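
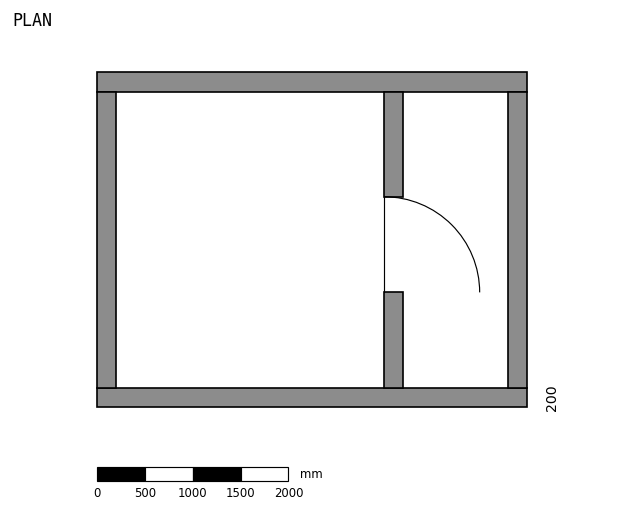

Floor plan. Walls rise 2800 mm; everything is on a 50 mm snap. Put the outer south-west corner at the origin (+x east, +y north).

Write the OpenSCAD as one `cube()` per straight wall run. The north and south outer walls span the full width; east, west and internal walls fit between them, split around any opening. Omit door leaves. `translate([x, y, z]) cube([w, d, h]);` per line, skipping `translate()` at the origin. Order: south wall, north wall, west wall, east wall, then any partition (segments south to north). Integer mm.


cube([4500, 200, 2800]);
translate([0, 3300, 0]) cube([4500, 200, 2800]);
translate([0, 200, 0]) cube([200, 3100, 2800]);
translate([4300, 200, 0]) cube([200, 3100, 2800]);
translate([3000, 200, 0]) cube([200, 1000, 2800]);
translate([3000, 2200, 0]) cube([200, 1100, 2800]);


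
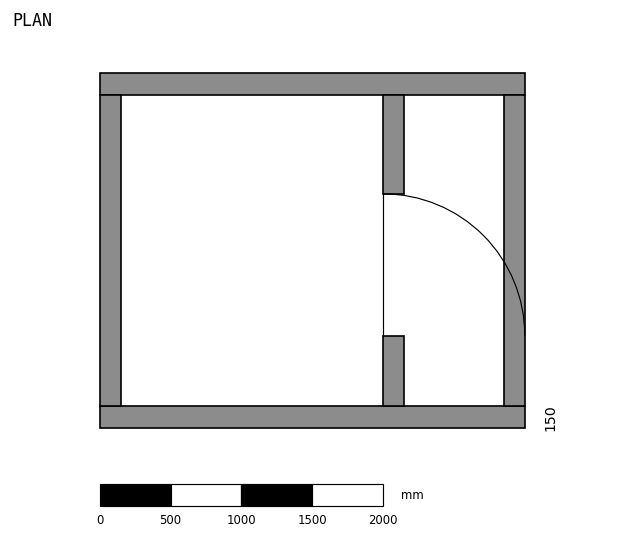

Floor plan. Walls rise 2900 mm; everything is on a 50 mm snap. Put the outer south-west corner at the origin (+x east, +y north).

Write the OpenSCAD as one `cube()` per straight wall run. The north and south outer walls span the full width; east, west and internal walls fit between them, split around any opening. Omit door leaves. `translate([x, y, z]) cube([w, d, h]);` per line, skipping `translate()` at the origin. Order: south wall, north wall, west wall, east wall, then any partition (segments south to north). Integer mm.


cube([3000, 150, 2900]);
translate([0, 2350, 0]) cube([3000, 150, 2900]);
translate([0, 150, 0]) cube([150, 2200, 2900]);
translate([2850, 150, 0]) cube([150, 2200, 2900]);
translate([2000, 150, 0]) cube([150, 500, 2900]);
translate([2000, 1650, 0]) cube([150, 700, 2900]);


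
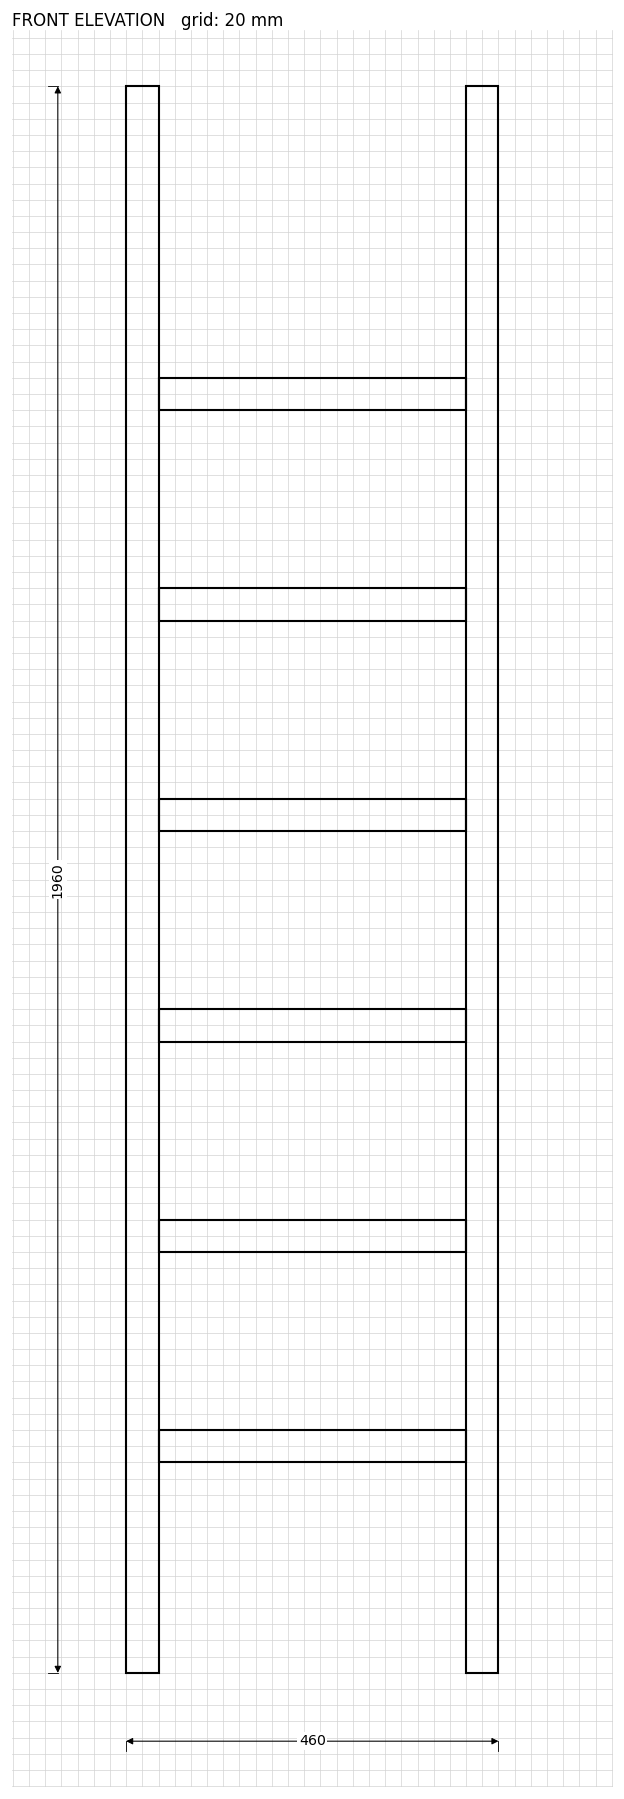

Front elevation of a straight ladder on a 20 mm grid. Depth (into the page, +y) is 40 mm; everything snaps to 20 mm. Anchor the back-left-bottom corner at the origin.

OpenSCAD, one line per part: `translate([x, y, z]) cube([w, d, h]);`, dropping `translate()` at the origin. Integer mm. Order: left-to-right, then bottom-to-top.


cube([40, 40, 1960]);
translate([40, 0, 260]) cube([380, 40, 40]);
translate([40, 0, 520]) cube([380, 40, 40]);
translate([40, 0, 780]) cube([380, 40, 40]);
translate([40, 0, 1040]) cube([380, 40, 40]);
translate([40, 0, 1300]) cube([380, 40, 40]);
translate([40, 0, 1560]) cube([380, 40, 40]);
translate([420, 0, 0]) cube([40, 40, 1960]);


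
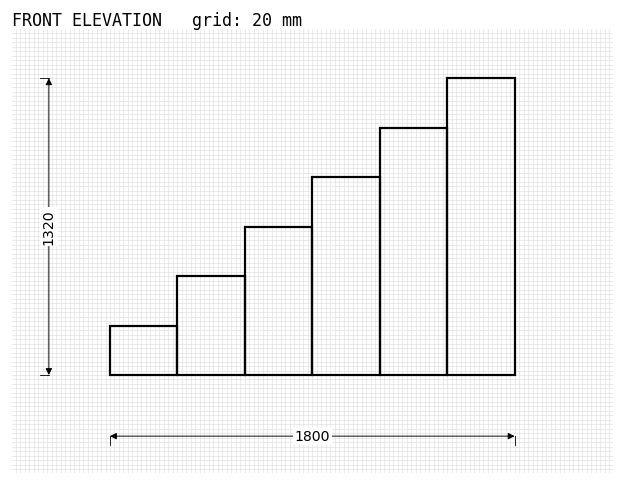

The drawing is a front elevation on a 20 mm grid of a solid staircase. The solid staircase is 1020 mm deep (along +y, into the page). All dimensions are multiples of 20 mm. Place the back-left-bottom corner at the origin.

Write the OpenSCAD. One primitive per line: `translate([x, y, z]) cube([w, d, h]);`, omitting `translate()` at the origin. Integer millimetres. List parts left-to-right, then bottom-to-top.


cube([300, 1020, 220]);
translate([300, 0, 0]) cube([300, 1020, 440]);
translate([600, 0, 0]) cube([300, 1020, 660]);
translate([900, 0, 0]) cube([300, 1020, 880]);
translate([1200, 0, 0]) cube([300, 1020, 1100]);
translate([1500, 0, 0]) cube([300, 1020, 1320]);


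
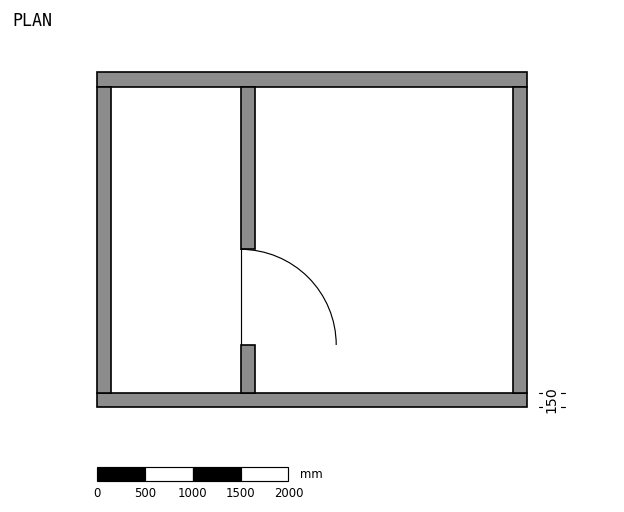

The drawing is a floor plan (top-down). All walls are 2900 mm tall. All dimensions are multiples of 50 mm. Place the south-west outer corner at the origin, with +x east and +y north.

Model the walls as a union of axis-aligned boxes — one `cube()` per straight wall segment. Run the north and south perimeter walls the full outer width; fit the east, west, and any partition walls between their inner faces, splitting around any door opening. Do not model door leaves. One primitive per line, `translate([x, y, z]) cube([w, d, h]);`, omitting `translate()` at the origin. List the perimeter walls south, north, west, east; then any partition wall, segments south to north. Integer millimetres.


cube([4500, 150, 2900]);
translate([0, 3350, 0]) cube([4500, 150, 2900]);
translate([0, 150, 0]) cube([150, 3200, 2900]);
translate([4350, 150, 0]) cube([150, 3200, 2900]);
translate([1500, 150, 0]) cube([150, 500, 2900]);
translate([1500, 1650, 0]) cube([150, 1700, 2900]);


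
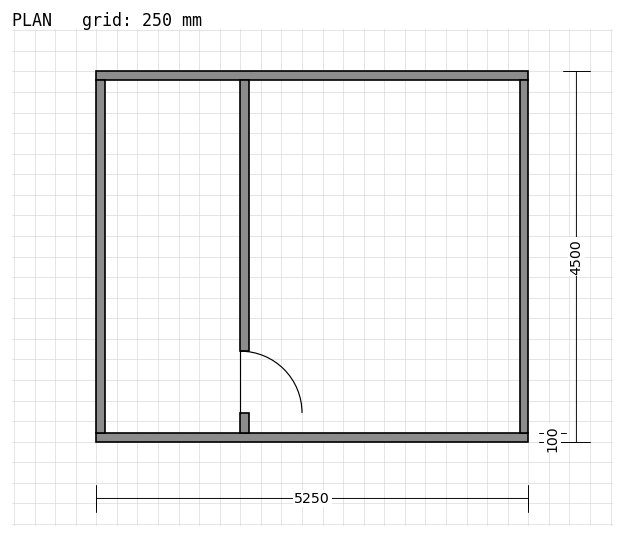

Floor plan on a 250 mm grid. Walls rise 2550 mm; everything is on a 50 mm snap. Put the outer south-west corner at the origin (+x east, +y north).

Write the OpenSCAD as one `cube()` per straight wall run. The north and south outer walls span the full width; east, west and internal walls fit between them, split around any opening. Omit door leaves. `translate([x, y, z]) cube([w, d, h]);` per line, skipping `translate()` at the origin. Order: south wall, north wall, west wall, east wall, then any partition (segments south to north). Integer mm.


cube([5250, 100, 2550]);
translate([0, 4400, 0]) cube([5250, 100, 2550]);
translate([0, 100, 0]) cube([100, 4300, 2550]);
translate([5150, 100, 0]) cube([100, 4300, 2550]);
translate([1750, 100, 0]) cube([100, 250, 2550]);
translate([1750, 1100, 0]) cube([100, 3300, 2550]);


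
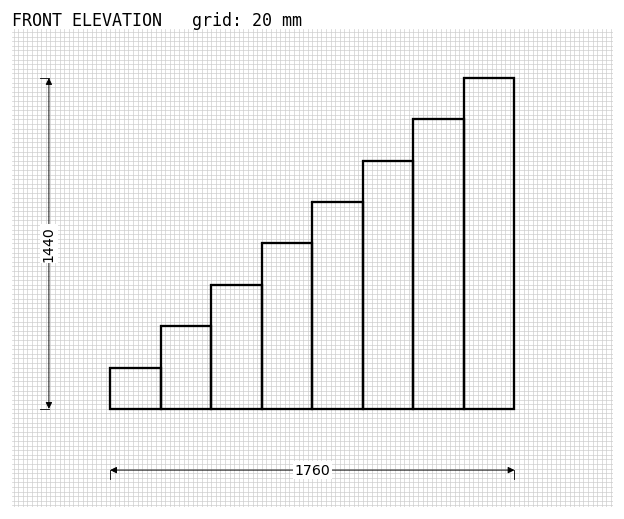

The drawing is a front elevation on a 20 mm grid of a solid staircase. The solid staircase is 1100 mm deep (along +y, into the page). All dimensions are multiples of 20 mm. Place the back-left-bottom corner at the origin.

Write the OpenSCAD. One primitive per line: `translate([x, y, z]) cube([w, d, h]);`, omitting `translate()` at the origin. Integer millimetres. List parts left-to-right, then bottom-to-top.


cube([220, 1100, 180]);
translate([220, 0, 0]) cube([220, 1100, 360]);
translate([440, 0, 0]) cube([220, 1100, 540]);
translate([660, 0, 0]) cube([220, 1100, 720]);
translate([880, 0, 0]) cube([220, 1100, 900]);
translate([1100, 0, 0]) cube([220, 1100, 1080]);
translate([1320, 0, 0]) cube([220, 1100, 1260]);
translate([1540, 0, 0]) cube([220, 1100, 1440]);


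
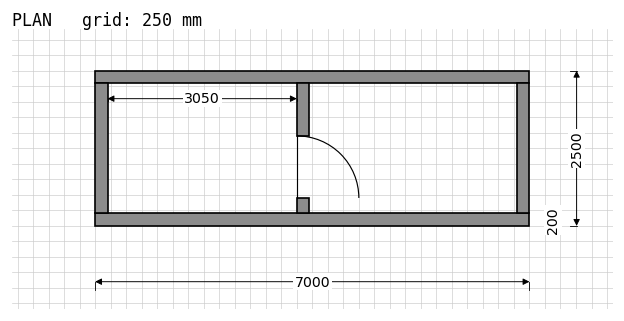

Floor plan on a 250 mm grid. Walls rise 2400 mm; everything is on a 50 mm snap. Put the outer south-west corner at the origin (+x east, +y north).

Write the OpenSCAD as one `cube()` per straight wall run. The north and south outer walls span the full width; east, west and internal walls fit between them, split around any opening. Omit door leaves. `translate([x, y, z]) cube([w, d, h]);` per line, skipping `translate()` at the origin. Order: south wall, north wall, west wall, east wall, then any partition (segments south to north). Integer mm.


cube([7000, 200, 2400]);
translate([0, 2300, 0]) cube([7000, 200, 2400]);
translate([0, 200, 0]) cube([200, 2100, 2400]);
translate([6800, 200, 0]) cube([200, 2100, 2400]);
translate([3250, 200, 0]) cube([200, 250, 2400]);
translate([3250, 1450, 0]) cube([200, 850, 2400]);


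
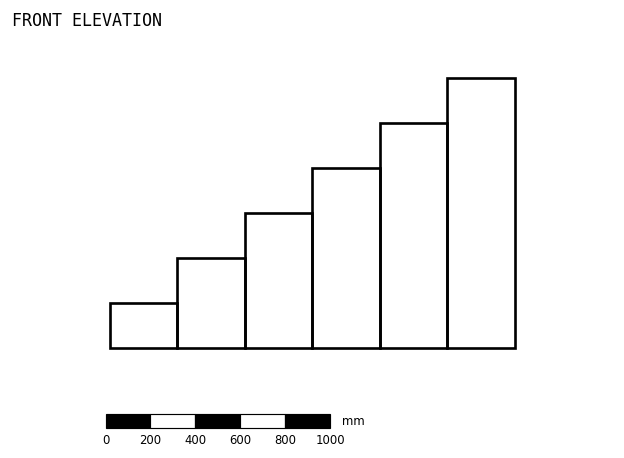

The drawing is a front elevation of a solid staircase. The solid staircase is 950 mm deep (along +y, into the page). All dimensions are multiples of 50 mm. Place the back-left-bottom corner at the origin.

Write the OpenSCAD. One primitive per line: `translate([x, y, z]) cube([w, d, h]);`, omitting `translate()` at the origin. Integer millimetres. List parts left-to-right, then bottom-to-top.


cube([300, 950, 200]);
translate([300, 0, 0]) cube([300, 950, 400]);
translate([600, 0, 0]) cube([300, 950, 600]);
translate([900, 0, 0]) cube([300, 950, 800]);
translate([1200, 0, 0]) cube([300, 950, 1000]);
translate([1500, 0, 0]) cube([300, 950, 1200]);


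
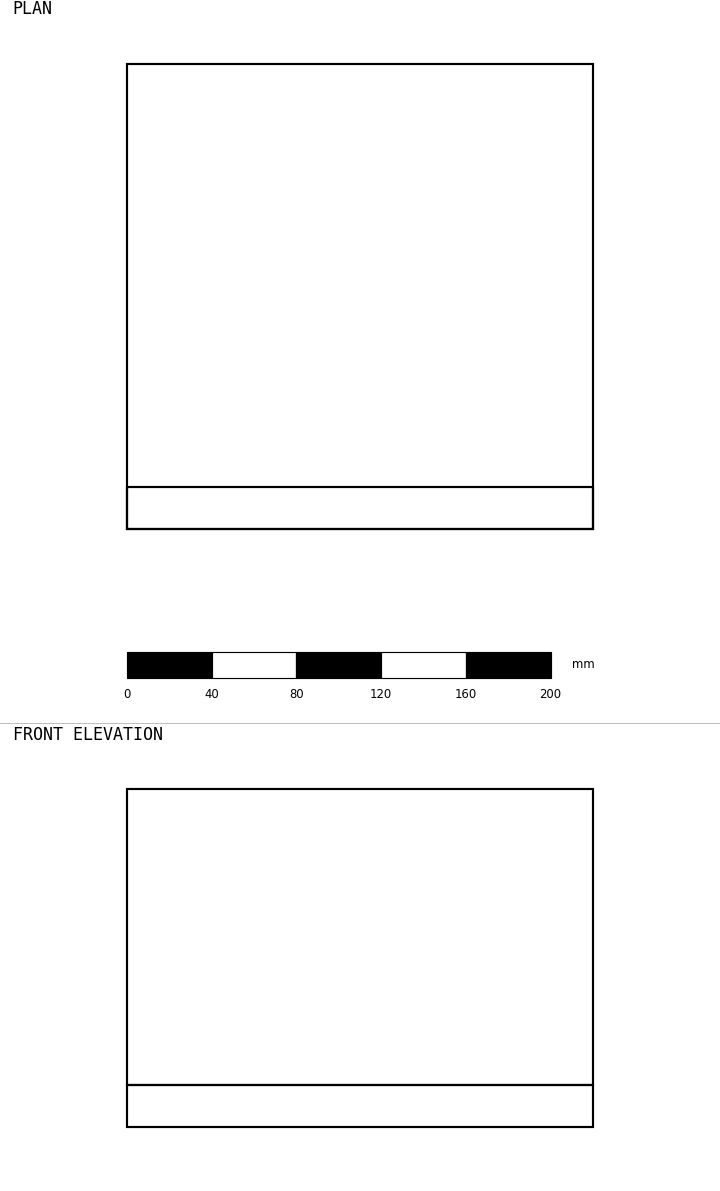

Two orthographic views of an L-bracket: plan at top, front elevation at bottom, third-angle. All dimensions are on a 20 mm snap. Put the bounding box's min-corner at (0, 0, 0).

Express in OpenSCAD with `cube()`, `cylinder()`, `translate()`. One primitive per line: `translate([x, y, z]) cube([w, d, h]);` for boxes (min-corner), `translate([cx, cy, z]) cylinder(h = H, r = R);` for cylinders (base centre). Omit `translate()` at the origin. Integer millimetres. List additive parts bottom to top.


cube([220, 220, 20]);
translate([0, 0, 20]) cube([220, 20, 140]);


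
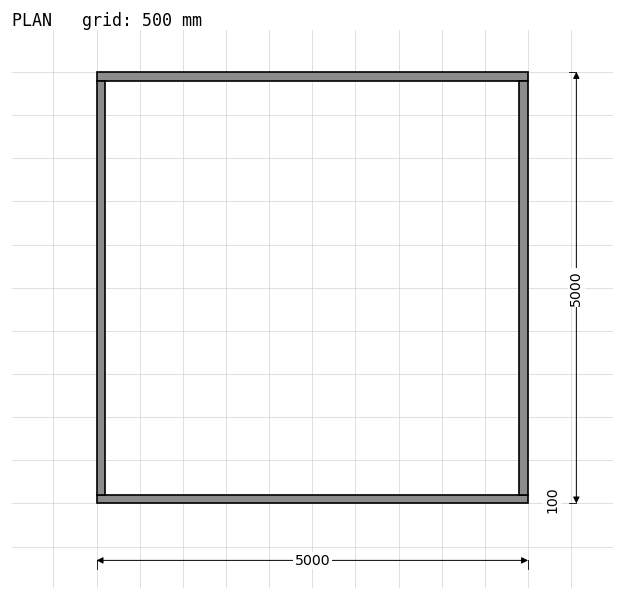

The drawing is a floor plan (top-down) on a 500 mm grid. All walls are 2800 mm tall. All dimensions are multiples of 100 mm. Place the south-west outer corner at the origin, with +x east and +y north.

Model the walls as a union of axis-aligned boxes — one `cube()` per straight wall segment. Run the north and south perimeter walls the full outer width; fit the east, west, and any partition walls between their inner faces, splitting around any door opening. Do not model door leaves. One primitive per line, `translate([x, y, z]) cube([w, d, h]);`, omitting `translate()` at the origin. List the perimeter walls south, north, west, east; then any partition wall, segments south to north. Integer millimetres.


cube([5000, 100, 2800]);
translate([0, 4900, 0]) cube([5000, 100, 2800]);
translate([0, 100, 0]) cube([100, 4800, 2800]);
translate([4900, 100, 0]) cube([100, 4800, 2800]);


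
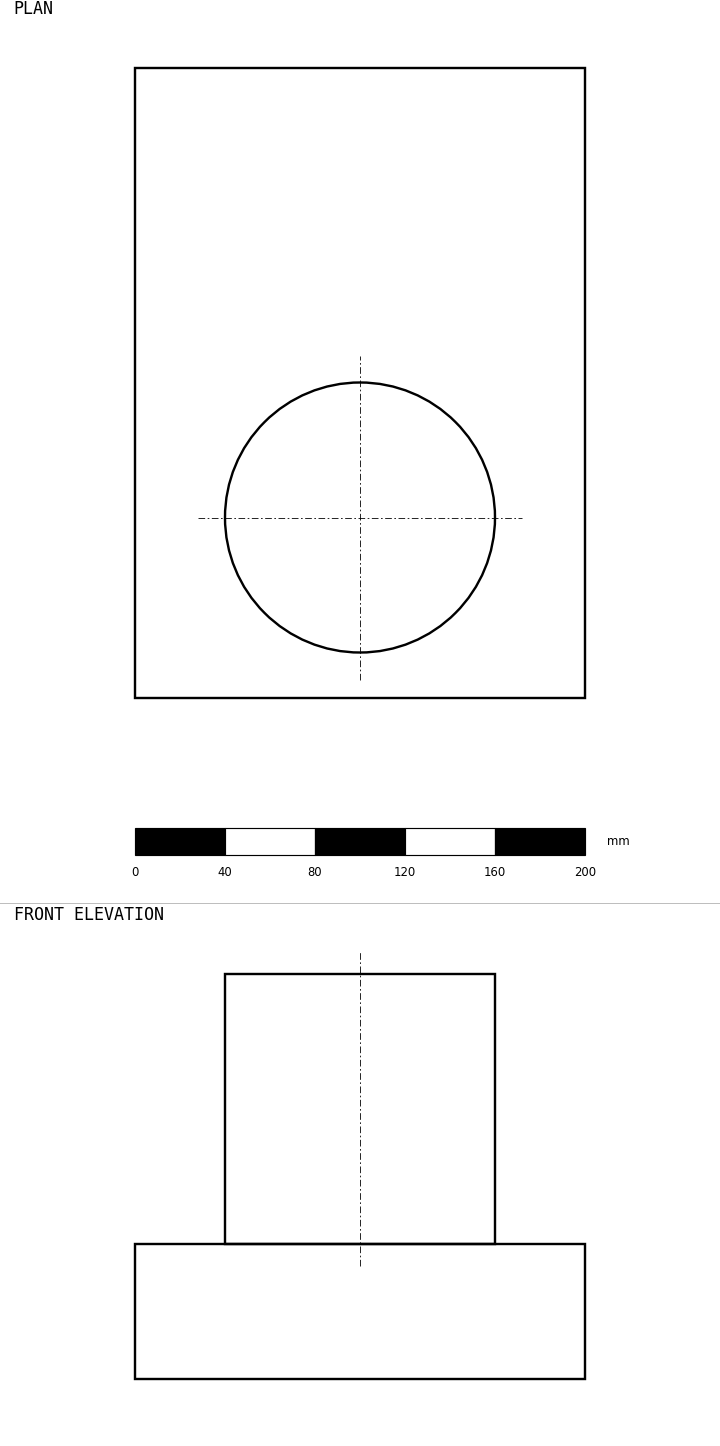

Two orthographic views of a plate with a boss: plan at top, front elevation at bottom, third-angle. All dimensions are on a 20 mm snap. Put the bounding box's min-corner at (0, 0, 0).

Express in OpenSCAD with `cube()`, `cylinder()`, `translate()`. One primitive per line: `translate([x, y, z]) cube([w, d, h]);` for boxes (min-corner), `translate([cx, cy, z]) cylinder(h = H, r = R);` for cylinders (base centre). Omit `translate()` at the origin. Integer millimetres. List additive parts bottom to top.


cube([200, 280, 60]);
translate([100, 80, 60]) cylinder(h = 120, r = 60);


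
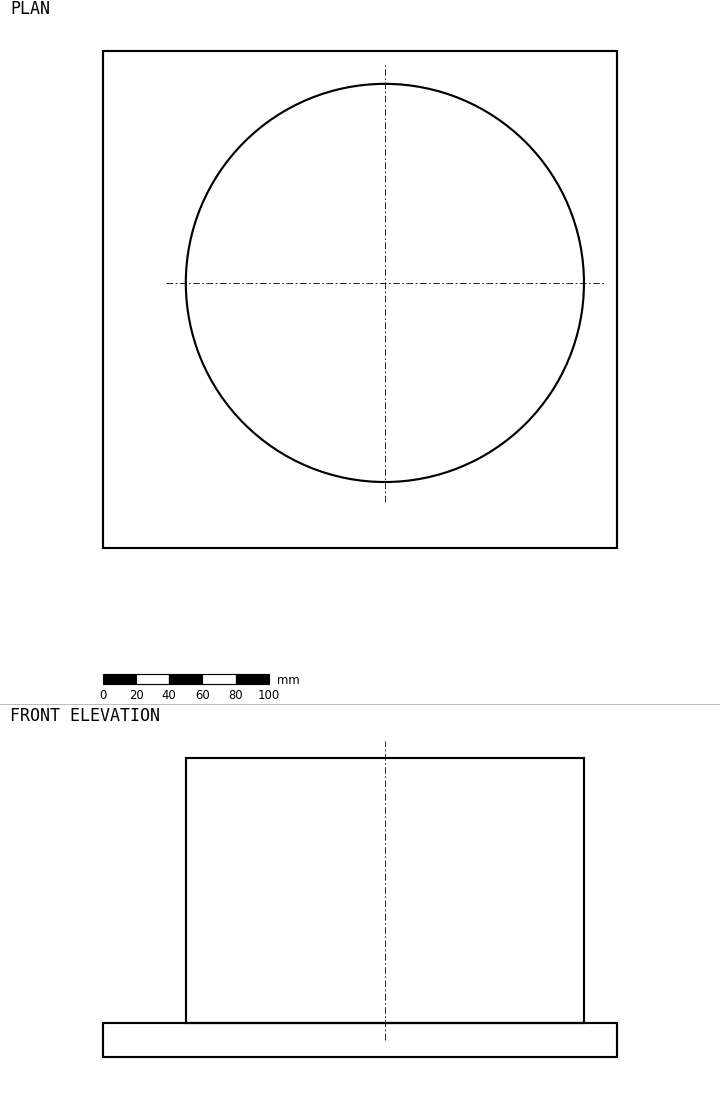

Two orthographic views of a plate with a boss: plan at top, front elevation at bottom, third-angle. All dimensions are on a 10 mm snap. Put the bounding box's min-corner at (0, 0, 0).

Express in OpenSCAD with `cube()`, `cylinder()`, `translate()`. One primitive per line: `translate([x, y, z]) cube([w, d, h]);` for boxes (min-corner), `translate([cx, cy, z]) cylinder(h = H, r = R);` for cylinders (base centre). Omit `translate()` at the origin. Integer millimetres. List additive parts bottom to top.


cube([310, 300, 20]);
translate([170, 160, 20]) cylinder(h = 160, r = 120);


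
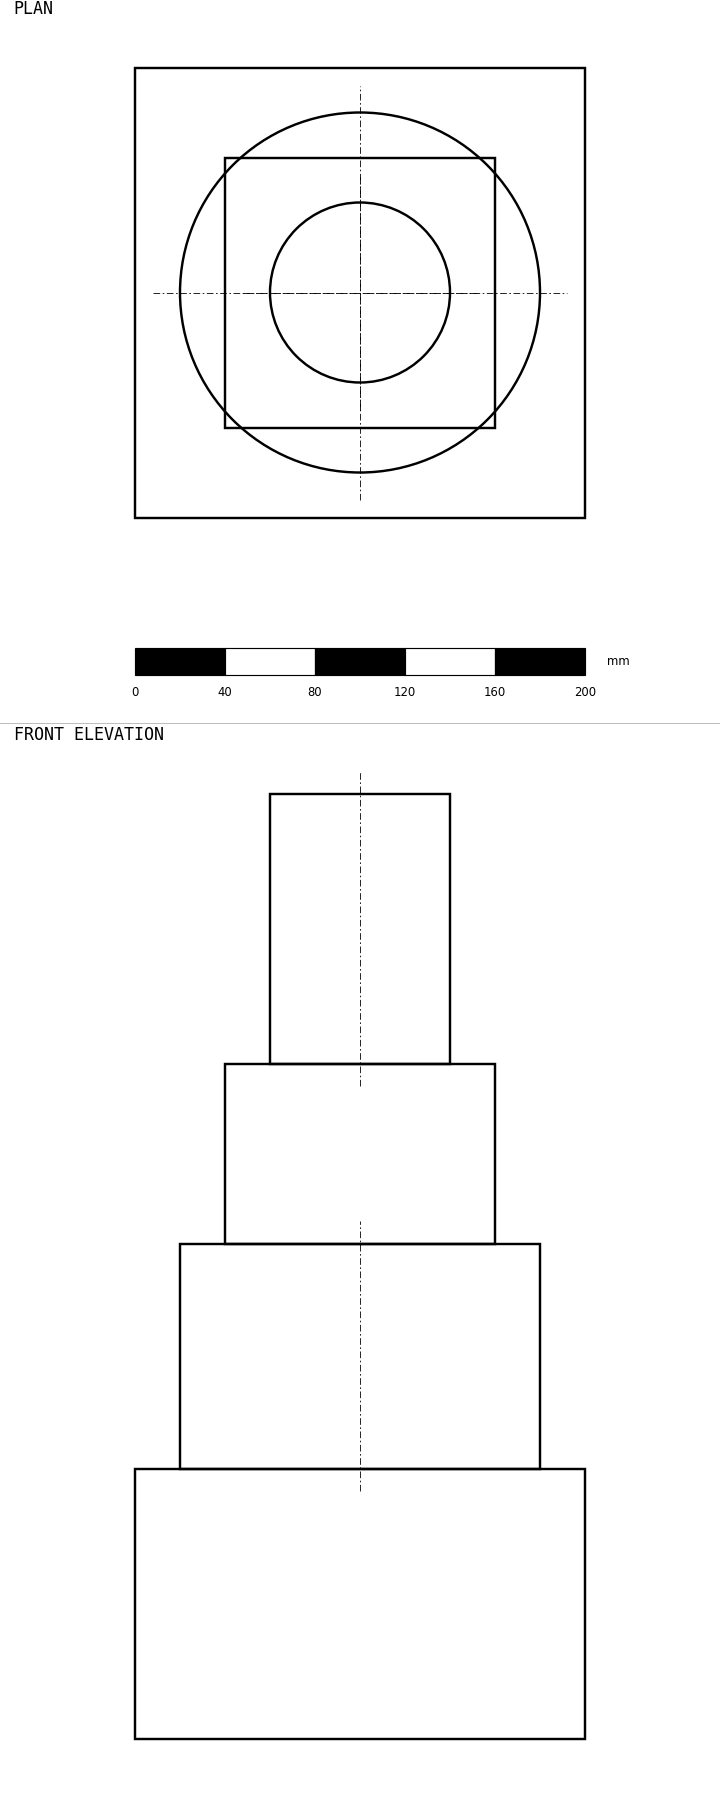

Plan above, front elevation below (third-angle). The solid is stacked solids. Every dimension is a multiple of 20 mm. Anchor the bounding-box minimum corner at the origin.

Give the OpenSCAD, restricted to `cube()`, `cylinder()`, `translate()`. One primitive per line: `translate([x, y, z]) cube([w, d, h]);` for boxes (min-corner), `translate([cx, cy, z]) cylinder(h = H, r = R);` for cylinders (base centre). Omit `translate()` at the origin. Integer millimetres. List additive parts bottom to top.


cube([200, 200, 120]);
translate([100, 100, 120]) cylinder(h = 100, r = 80);
translate([40, 40, 220]) cube([120, 120, 80]);
translate([100, 100, 300]) cylinder(h = 120, r = 40);


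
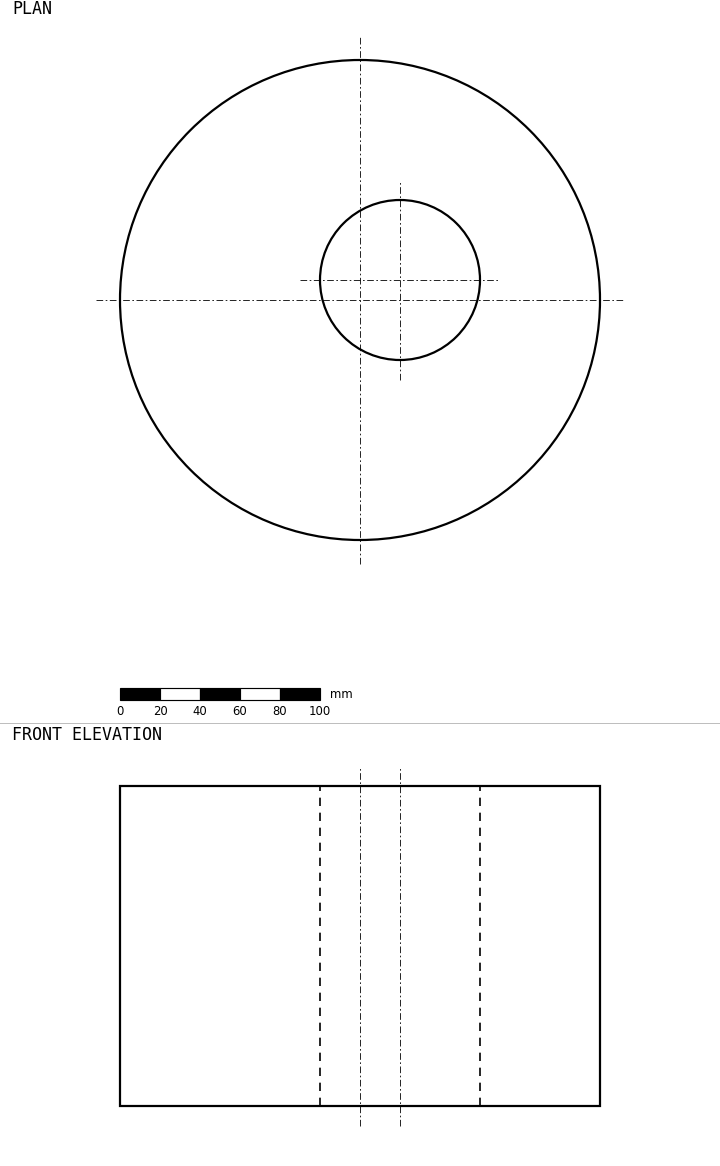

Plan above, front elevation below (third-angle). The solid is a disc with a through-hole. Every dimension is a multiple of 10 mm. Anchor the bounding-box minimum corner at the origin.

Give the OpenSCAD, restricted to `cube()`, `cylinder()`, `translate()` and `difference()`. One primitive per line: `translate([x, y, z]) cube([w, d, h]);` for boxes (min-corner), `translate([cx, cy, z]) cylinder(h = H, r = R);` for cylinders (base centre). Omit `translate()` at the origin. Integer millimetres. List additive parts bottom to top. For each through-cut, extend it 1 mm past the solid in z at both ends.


difference() {
  translate([120, 120, 0]) cylinder(h = 160, r = 120);
  translate([140, 130, -1]) cylinder(h = 162, r = 40);
}


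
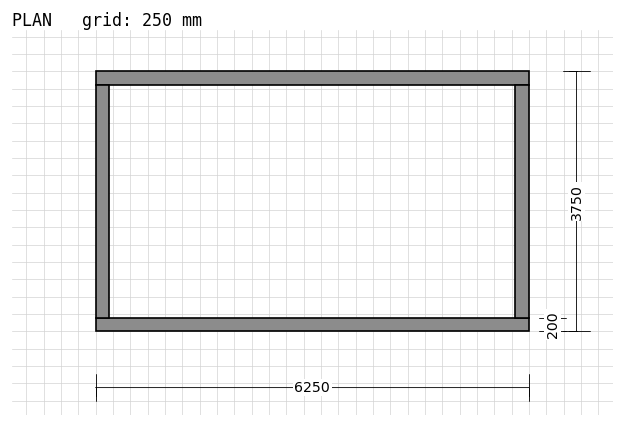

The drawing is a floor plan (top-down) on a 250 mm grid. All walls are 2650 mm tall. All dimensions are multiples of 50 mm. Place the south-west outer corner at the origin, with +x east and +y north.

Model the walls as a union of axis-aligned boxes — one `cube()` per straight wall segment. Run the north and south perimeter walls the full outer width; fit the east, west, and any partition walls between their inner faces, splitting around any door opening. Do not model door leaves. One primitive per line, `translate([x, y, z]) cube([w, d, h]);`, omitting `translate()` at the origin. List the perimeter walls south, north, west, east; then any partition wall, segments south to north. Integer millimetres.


cube([6250, 200, 2650]);
translate([0, 3550, 0]) cube([6250, 200, 2650]);
translate([0, 200, 0]) cube([200, 3350, 2650]);
translate([6050, 200, 0]) cube([200, 3350, 2650]);


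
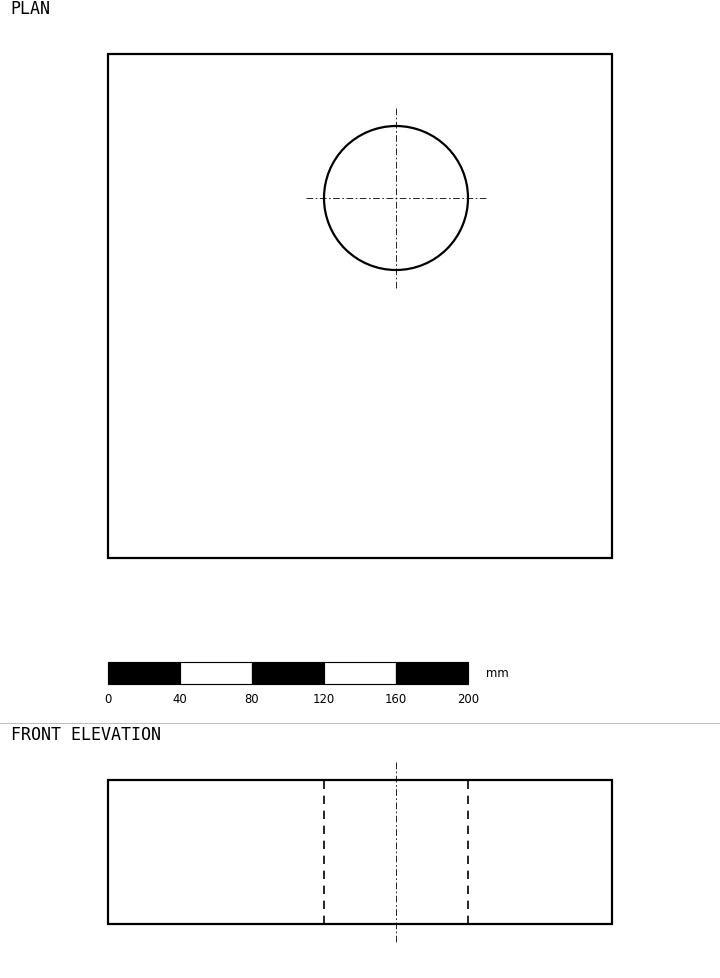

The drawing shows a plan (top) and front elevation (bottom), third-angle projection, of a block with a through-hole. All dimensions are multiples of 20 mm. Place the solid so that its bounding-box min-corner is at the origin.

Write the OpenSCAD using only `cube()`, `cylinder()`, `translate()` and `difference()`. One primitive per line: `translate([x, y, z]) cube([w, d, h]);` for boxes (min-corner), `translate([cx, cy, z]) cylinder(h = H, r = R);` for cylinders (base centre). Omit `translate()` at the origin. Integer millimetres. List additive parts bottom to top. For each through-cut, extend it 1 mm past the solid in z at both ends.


difference() {
  cube([280, 280, 80]);
  translate([160, 200, -1]) cylinder(h = 82, r = 40);
}


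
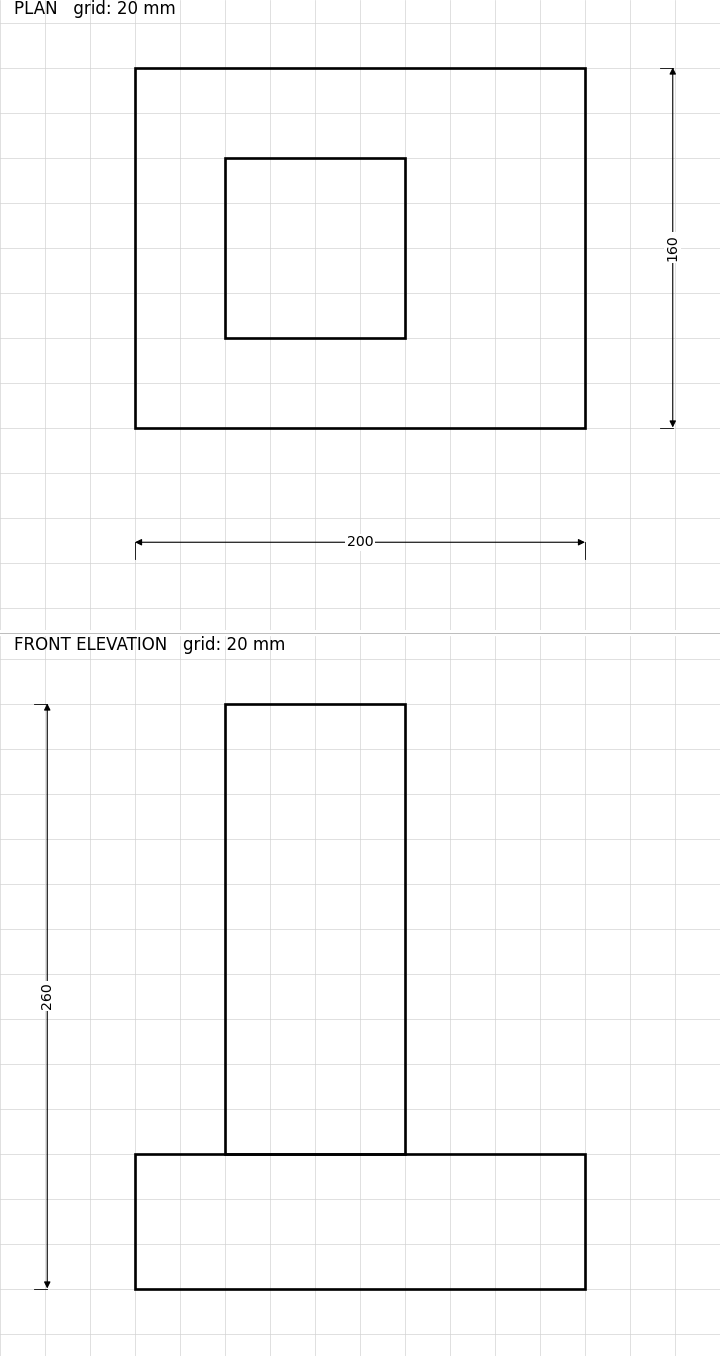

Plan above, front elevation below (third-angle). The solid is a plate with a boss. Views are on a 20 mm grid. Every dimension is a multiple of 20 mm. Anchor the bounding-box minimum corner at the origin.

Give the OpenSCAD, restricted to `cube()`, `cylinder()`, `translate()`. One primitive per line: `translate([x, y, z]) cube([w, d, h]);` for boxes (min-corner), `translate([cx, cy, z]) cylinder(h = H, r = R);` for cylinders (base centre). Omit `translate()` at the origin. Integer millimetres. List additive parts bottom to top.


cube([200, 160, 60]);
translate([40, 40, 60]) cube([80, 80, 200]);


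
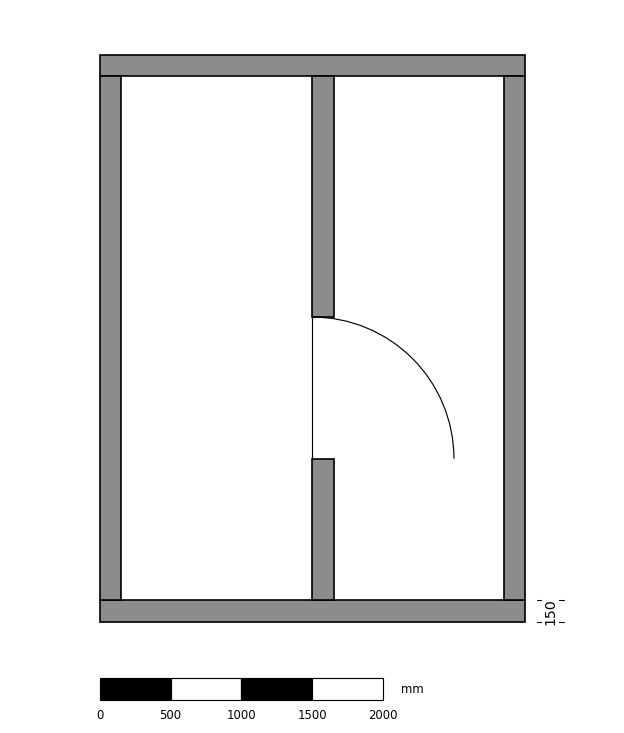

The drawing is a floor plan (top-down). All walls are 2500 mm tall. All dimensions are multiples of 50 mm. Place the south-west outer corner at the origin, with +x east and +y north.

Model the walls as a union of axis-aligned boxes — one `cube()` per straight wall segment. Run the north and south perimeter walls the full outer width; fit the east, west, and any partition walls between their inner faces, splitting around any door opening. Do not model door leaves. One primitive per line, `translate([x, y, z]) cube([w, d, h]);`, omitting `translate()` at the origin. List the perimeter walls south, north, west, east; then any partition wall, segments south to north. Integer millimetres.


cube([3000, 150, 2500]);
translate([0, 3850, 0]) cube([3000, 150, 2500]);
translate([0, 150, 0]) cube([150, 3700, 2500]);
translate([2850, 150, 0]) cube([150, 3700, 2500]);
translate([1500, 150, 0]) cube([150, 1000, 2500]);
translate([1500, 2150, 0]) cube([150, 1700, 2500]);


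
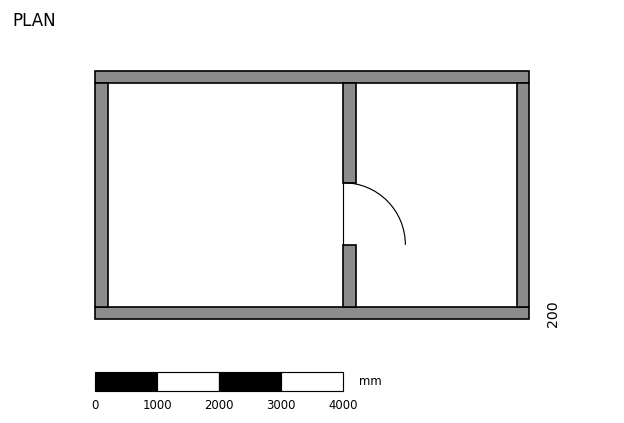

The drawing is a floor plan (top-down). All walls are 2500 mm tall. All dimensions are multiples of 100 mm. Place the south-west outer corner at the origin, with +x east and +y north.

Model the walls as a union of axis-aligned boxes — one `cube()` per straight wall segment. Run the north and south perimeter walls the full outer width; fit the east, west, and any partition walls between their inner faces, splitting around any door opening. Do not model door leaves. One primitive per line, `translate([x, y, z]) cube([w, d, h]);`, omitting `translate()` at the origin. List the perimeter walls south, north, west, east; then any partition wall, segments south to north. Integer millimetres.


cube([7000, 200, 2500]);
translate([0, 3800, 0]) cube([7000, 200, 2500]);
translate([0, 200, 0]) cube([200, 3600, 2500]);
translate([6800, 200, 0]) cube([200, 3600, 2500]);
translate([4000, 200, 0]) cube([200, 1000, 2500]);
translate([4000, 2200, 0]) cube([200, 1600, 2500]);


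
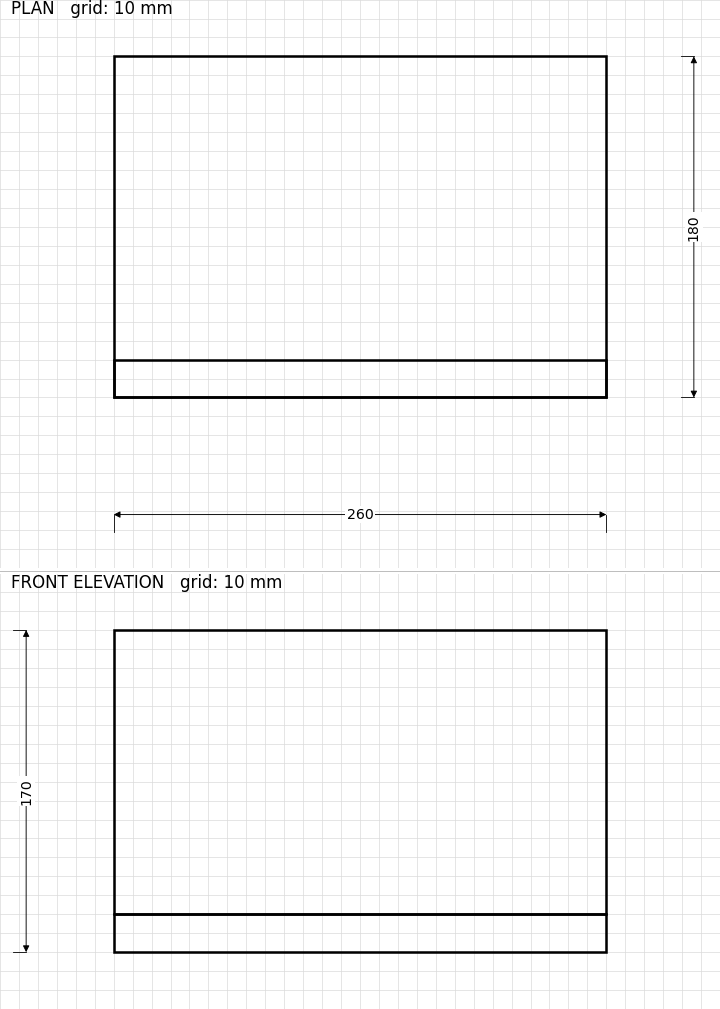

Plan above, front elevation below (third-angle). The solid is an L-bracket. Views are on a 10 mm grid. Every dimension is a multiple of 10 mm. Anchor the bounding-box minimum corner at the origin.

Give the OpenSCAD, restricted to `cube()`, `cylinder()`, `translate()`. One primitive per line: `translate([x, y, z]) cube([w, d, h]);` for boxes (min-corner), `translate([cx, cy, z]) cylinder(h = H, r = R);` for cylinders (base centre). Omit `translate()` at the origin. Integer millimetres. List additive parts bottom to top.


cube([260, 180, 20]);
translate([0, 0, 20]) cube([260, 20, 150]);


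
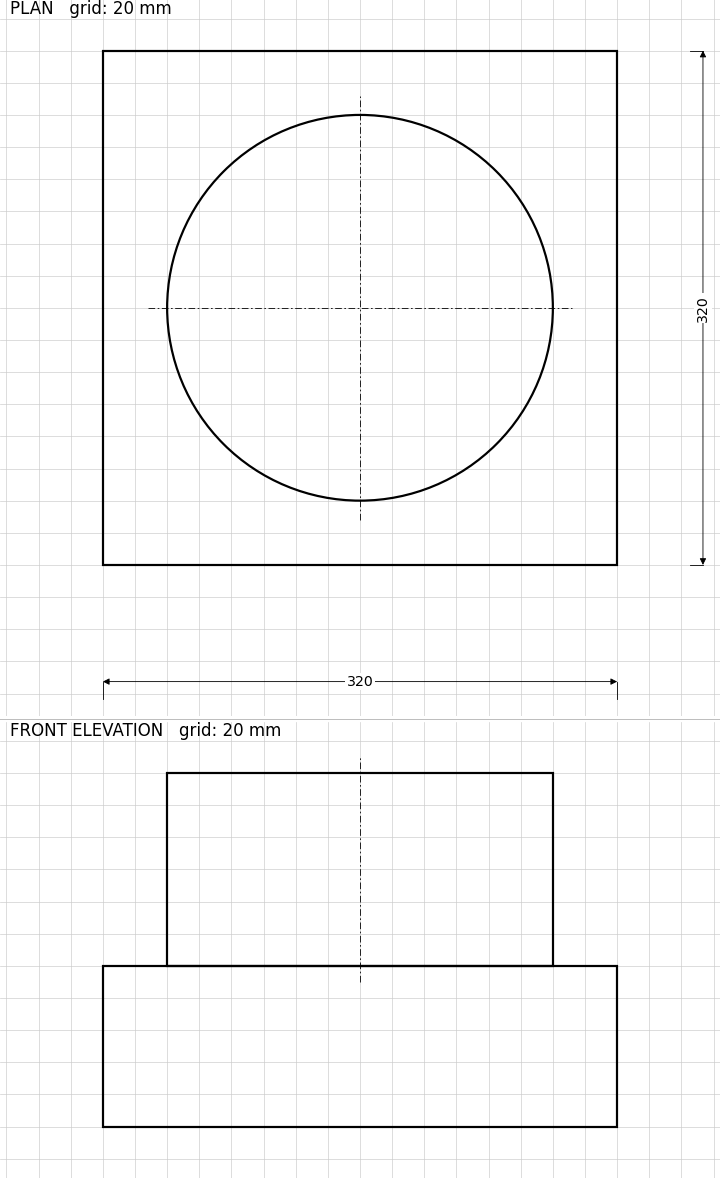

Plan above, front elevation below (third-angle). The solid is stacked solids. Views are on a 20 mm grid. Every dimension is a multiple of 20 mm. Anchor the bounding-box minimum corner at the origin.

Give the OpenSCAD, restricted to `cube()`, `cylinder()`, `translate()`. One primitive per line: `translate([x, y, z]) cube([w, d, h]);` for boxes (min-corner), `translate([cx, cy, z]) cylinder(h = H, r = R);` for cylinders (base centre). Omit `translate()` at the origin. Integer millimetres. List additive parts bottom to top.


cube([320, 320, 100]);
translate([160, 160, 100]) cylinder(h = 120, r = 120);


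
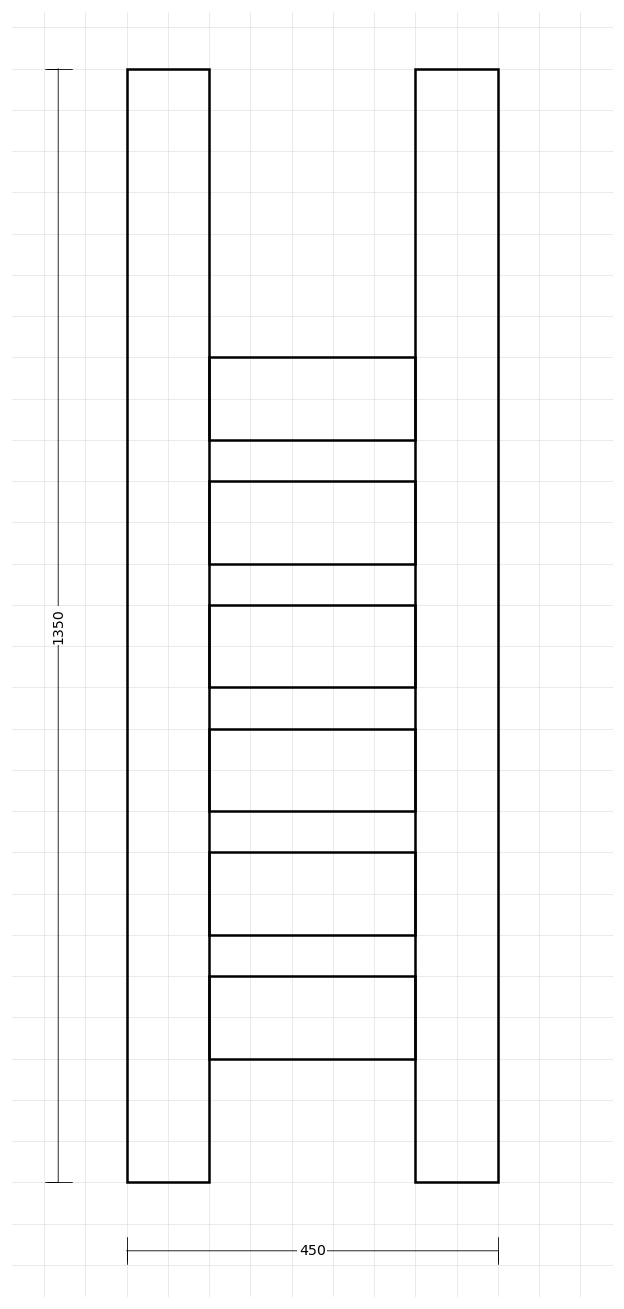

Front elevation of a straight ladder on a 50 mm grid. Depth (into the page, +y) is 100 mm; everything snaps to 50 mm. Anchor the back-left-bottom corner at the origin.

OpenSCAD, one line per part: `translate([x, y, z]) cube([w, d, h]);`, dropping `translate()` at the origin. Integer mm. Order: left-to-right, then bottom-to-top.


cube([100, 100, 1350]);
translate([100, 0, 150]) cube([250, 100, 100]);
translate([100, 0, 300]) cube([250, 100, 100]);
translate([100, 0, 450]) cube([250, 100, 100]);
translate([100, 0, 600]) cube([250, 100, 100]);
translate([100, 0, 750]) cube([250, 100, 100]);
translate([100, 0, 900]) cube([250, 100, 100]);
translate([350, 0, 0]) cube([100, 100, 1350]);


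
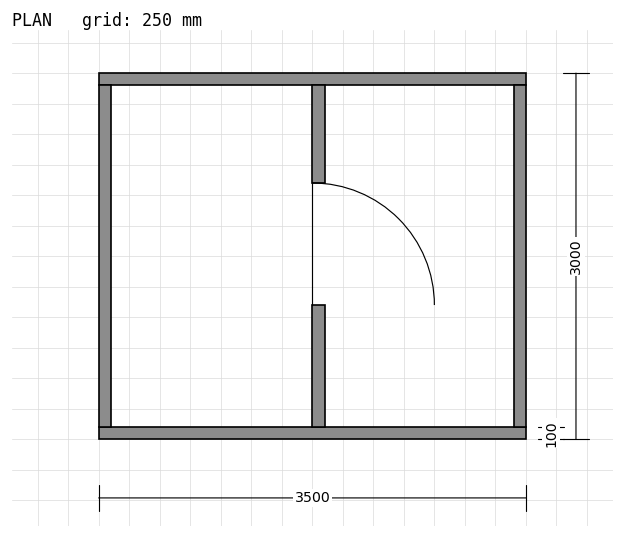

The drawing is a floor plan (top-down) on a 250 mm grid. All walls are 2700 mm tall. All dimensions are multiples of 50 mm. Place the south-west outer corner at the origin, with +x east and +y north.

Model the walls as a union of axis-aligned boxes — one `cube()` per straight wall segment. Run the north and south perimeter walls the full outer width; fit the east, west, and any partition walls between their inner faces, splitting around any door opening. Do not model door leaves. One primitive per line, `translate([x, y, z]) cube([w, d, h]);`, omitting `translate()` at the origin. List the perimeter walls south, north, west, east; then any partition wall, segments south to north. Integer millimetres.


cube([3500, 100, 2700]);
translate([0, 2900, 0]) cube([3500, 100, 2700]);
translate([0, 100, 0]) cube([100, 2800, 2700]);
translate([3400, 100, 0]) cube([100, 2800, 2700]);
translate([1750, 100, 0]) cube([100, 1000, 2700]);
translate([1750, 2100, 0]) cube([100, 800, 2700]);


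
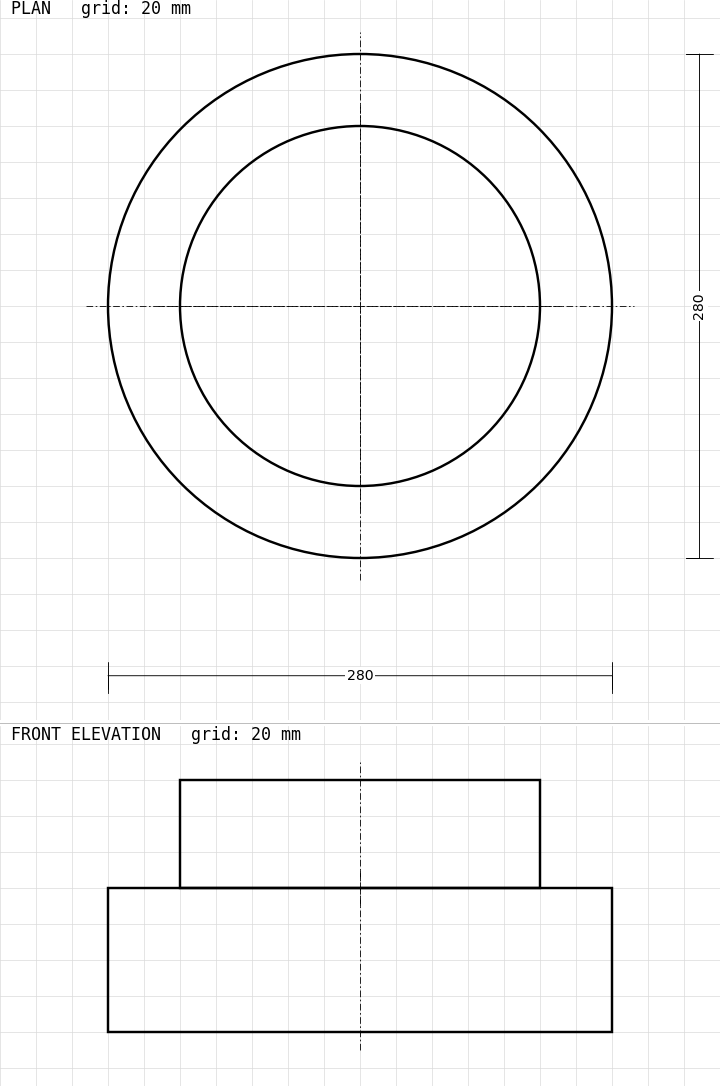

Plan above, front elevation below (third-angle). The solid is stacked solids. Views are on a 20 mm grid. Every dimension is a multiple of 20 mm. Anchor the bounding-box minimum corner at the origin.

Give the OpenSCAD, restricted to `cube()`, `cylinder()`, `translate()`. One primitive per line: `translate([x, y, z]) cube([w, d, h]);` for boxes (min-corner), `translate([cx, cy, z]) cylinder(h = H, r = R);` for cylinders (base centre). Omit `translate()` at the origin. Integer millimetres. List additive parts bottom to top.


translate([140, 140, 0]) cylinder(h = 80, r = 140);
translate([140, 140, 80]) cylinder(h = 60, r = 100);


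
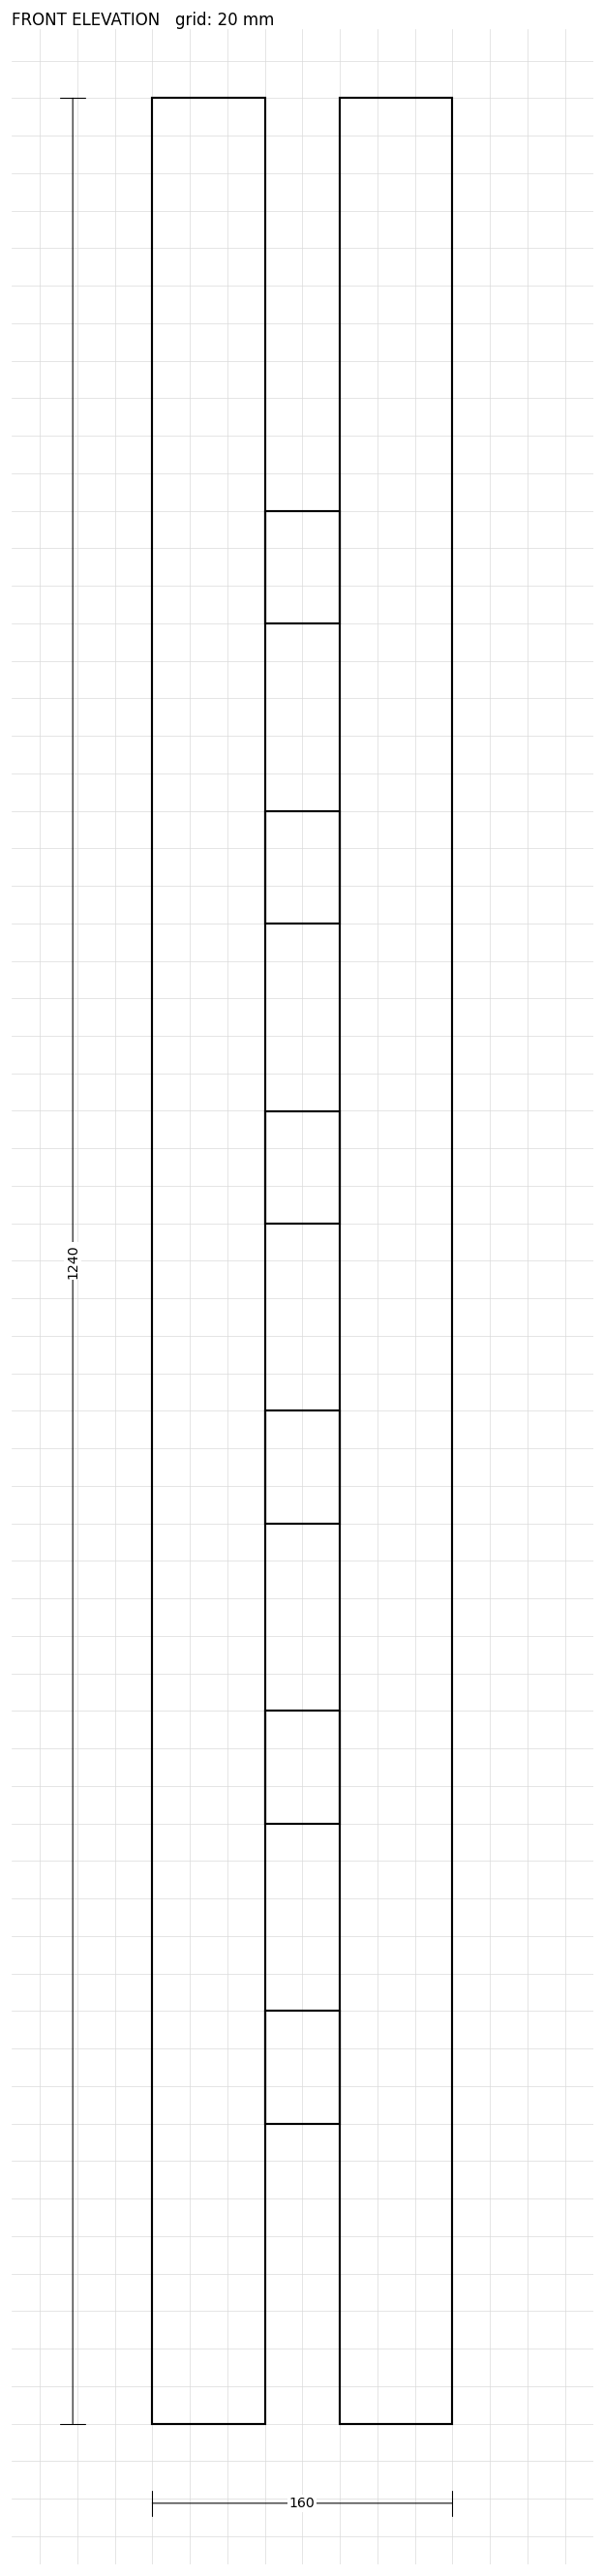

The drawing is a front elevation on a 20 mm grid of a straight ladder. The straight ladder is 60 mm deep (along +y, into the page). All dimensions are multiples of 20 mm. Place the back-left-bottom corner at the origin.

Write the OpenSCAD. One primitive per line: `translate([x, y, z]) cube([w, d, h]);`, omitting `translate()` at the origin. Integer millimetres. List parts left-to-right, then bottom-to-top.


cube([60, 60, 1240]);
translate([60, 0, 160]) cube([40, 60, 60]);
translate([60, 0, 320]) cube([40, 60, 60]);
translate([60, 0, 480]) cube([40, 60, 60]);
translate([60, 0, 640]) cube([40, 60, 60]);
translate([60, 0, 800]) cube([40, 60, 60]);
translate([60, 0, 960]) cube([40, 60, 60]);
translate([100, 0, 0]) cube([60, 60, 1240]);


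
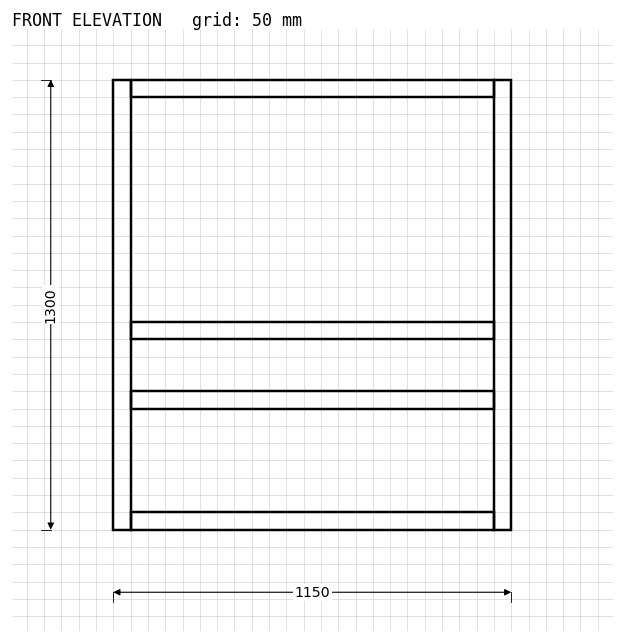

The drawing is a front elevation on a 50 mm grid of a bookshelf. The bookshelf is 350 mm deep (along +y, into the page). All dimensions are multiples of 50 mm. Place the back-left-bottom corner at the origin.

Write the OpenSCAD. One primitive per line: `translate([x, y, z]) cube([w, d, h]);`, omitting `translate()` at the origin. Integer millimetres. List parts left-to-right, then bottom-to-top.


cube([50, 350, 1300]);
translate([50, 0, 0]) cube([1050, 350, 50]);
translate([50, 0, 350]) cube([1050, 350, 50]);
translate([50, 0, 550]) cube([1050, 350, 50]);
translate([50, 0, 1250]) cube([1050, 350, 50]);
translate([1100, 0, 0]) cube([50, 350, 1300]);


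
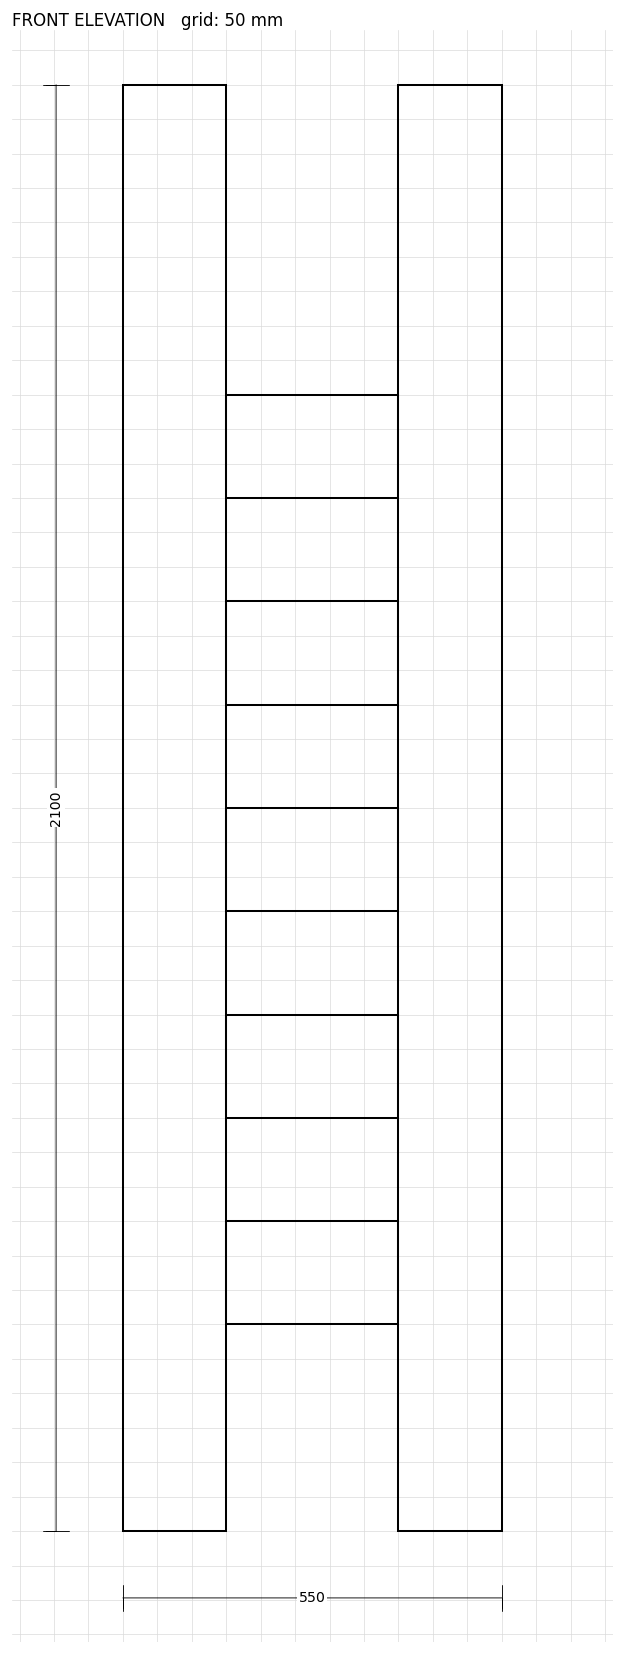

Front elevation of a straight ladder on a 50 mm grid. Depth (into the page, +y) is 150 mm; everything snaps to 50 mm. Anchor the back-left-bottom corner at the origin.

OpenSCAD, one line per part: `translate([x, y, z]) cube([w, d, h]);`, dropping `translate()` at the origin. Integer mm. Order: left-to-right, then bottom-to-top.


cube([150, 150, 2100]);
translate([150, 0, 300]) cube([250, 150, 150]);
translate([150, 0, 600]) cube([250, 150, 150]);
translate([150, 0, 900]) cube([250, 150, 150]);
translate([150, 0, 1200]) cube([250, 150, 150]);
translate([150, 0, 1500]) cube([250, 150, 150]);
translate([400, 0, 0]) cube([150, 150, 2100]);


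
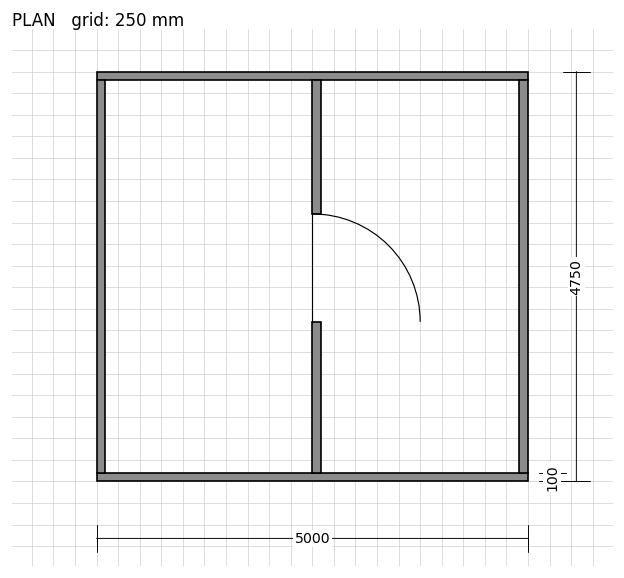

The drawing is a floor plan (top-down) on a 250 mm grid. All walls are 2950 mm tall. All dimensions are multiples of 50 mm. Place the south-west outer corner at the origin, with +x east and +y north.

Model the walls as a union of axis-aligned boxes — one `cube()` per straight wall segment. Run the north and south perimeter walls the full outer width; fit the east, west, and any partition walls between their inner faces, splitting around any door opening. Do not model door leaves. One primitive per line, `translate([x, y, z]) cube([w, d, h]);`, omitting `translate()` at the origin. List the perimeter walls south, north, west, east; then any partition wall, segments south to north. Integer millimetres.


cube([5000, 100, 2950]);
translate([0, 4650, 0]) cube([5000, 100, 2950]);
translate([0, 100, 0]) cube([100, 4550, 2950]);
translate([4900, 100, 0]) cube([100, 4550, 2950]);
translate([2500, 100, 0]) cube([100, 1750, 2950]);
translate([2500, 3100, 0]) cube([100, 1550, 2950]);


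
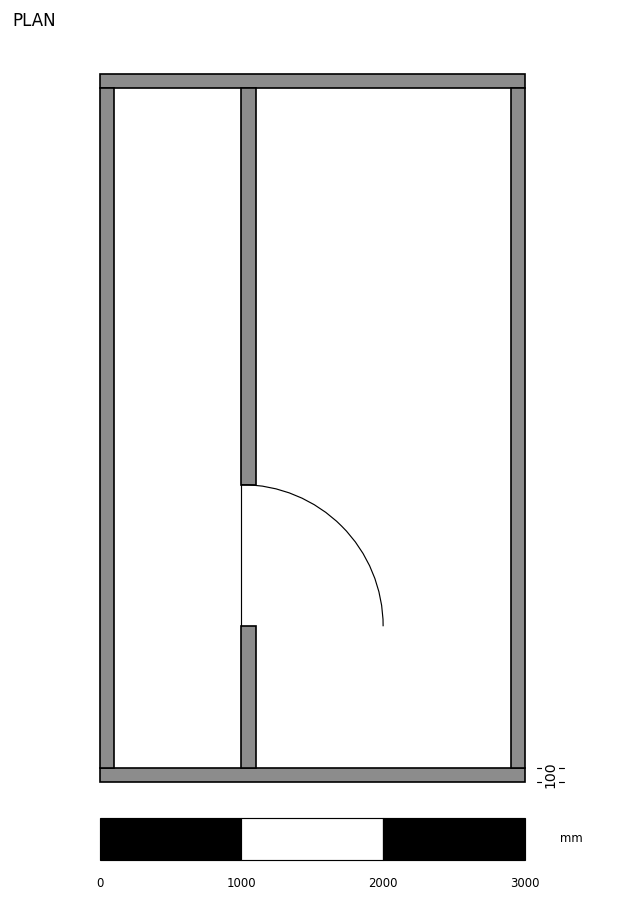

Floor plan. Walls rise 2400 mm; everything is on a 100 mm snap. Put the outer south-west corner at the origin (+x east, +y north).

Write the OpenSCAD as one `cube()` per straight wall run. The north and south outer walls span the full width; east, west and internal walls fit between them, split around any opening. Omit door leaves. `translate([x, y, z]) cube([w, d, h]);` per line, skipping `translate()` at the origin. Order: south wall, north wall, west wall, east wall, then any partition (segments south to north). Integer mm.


cube([3000, 100, 2400]);
translate([0, 4900, 0]) cube([3000, 100, 2400]);
translate([0, 100, 0]) cube([100, 4800, 2400]);
translate([2900, 100, 0]) cube([100, 4800, 2400]);
translate([1000, 100, 0]) cube([100, 1000, 2400]);
translate([1000, 2100, 0]) cube([100, 2800, 2400]);


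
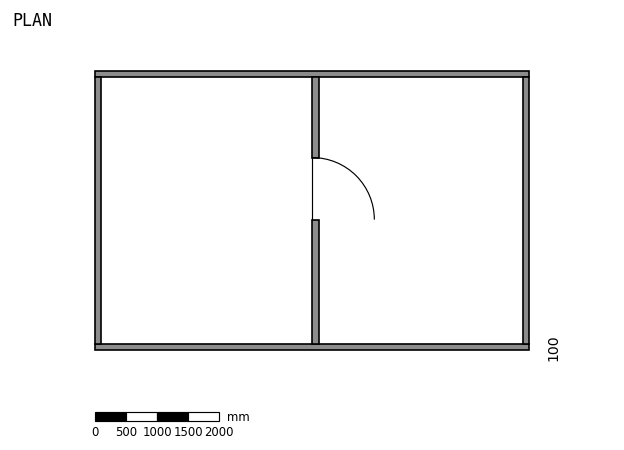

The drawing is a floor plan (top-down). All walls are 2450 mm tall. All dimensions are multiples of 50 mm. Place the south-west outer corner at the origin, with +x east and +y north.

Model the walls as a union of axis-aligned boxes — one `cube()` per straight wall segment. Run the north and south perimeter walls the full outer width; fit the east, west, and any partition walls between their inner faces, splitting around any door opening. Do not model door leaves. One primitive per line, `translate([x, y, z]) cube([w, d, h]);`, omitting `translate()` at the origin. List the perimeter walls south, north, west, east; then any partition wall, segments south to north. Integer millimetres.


cube([7000, 100, 2450]);
translate([0, 4400, 0]) cube([7000, 100, 2450]);
translate([0, 100, 0]) cube([100, 4300, 2450]);
translate([6900, 100, 0]) cube([100, 4300, 2450]);
translate([3500, 100, 0]) cube([100, 2000, 2450]);
translate([3500, 3100, 0]) cube([100, 1300, 2450]);


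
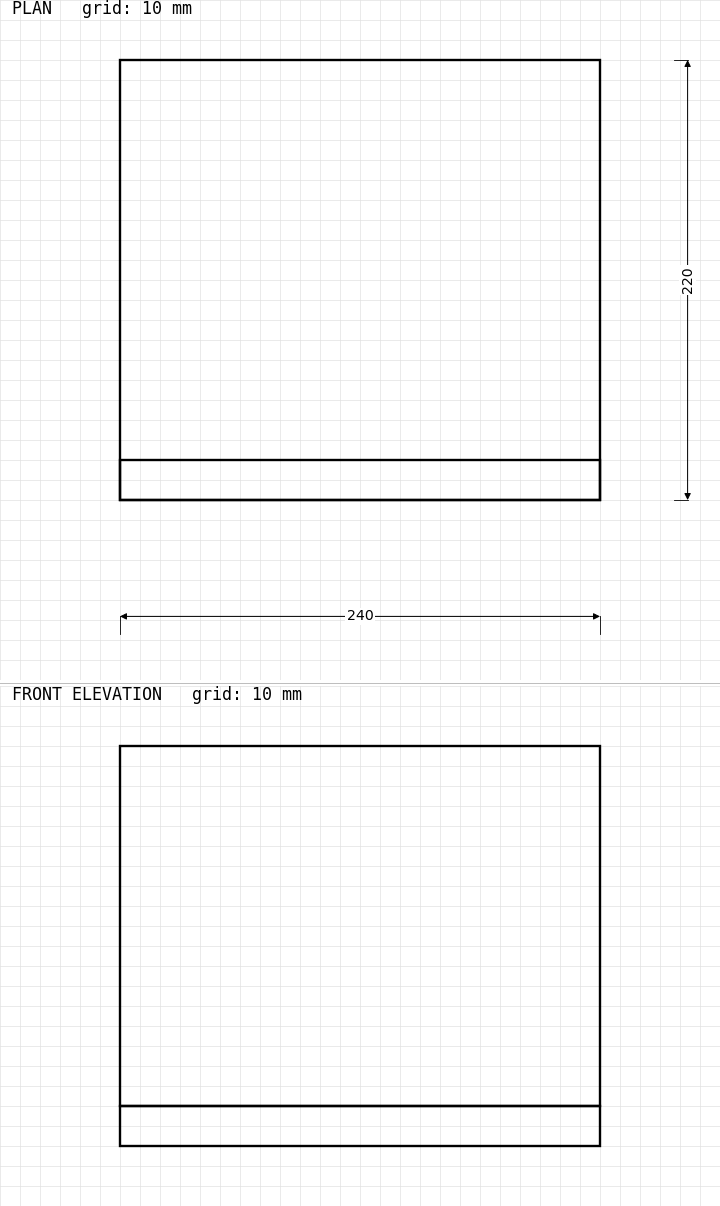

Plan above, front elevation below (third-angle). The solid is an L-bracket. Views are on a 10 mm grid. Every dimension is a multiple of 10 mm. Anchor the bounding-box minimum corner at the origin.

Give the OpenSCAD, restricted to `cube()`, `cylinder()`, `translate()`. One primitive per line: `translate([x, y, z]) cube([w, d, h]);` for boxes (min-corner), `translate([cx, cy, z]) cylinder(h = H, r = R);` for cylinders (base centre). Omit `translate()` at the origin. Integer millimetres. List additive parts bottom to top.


cube([240, 220, 20]);
translate([0, 0, 20]) cube([240, 20, 180]);


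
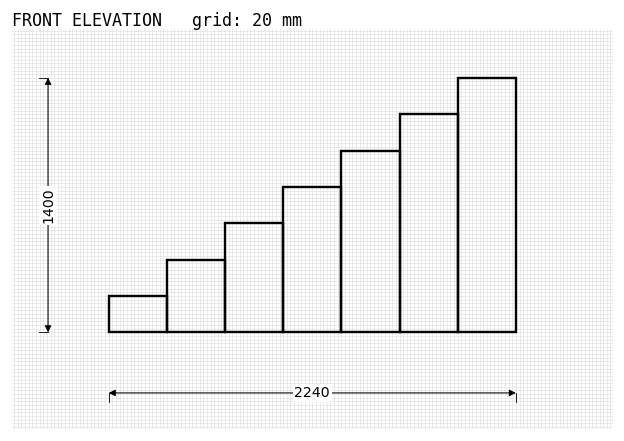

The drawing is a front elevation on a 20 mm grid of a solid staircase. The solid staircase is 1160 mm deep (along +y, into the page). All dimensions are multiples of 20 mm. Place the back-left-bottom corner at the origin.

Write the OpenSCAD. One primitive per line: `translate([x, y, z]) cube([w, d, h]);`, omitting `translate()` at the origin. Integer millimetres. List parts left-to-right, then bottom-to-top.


cube([320, 1160, 200]);
translate([320, 0, 0]) cube([320, 1160, 400]);
translate([640, 0, 0]) cube([320, 1160, 600]);
translate([960, 0, 0]) cube([320, 1160, 800]);
translate([1280, 0, 0]) cube([320, 1160, 1000]);
translate([1600, 0, 0]) cube([320, 1160, 1200]);
translate([1920, 0, 0]) cube([320, 1160, 1400]);


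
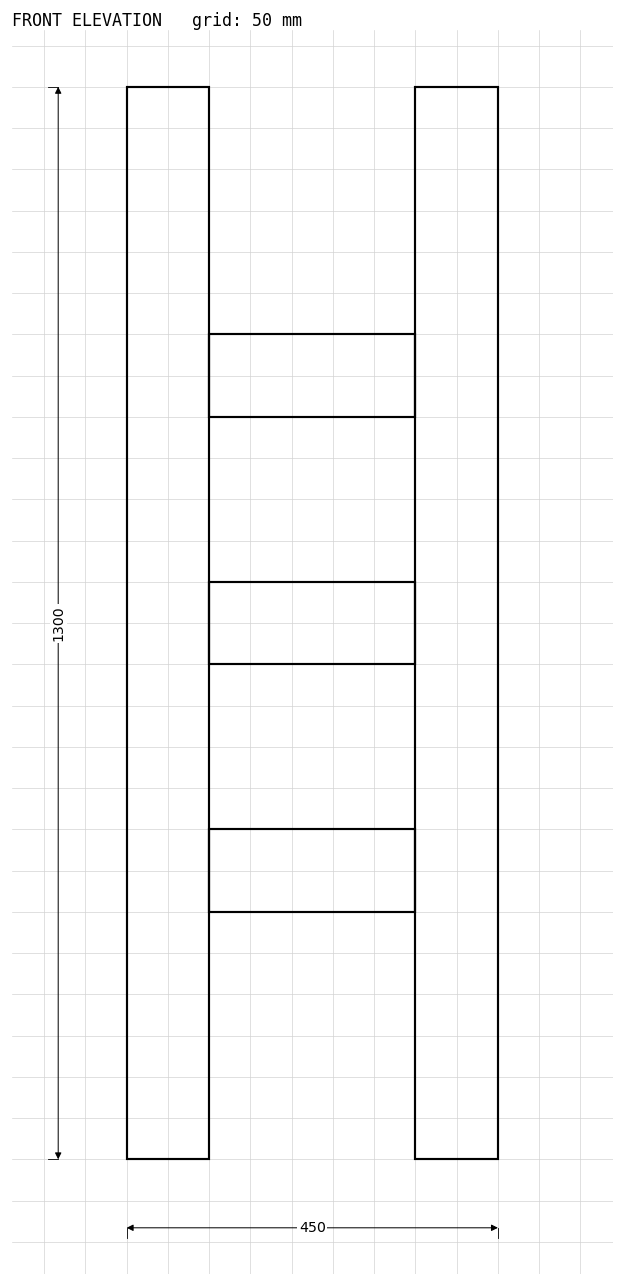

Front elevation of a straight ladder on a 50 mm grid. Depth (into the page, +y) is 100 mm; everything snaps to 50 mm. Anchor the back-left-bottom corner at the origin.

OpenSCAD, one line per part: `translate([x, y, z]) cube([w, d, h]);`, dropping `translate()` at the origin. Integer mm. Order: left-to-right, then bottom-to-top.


cube([100, 100, 1300]);
translate([100, 0, 300]) cube([250, 100, 100]);
translate([100, 0, 600]) cube([250, 100, 100]);
translate([100, 0, 900]) cube([250, 100, 100]);
translate([350, 0, 0]) cube([100, 100, 1300]);


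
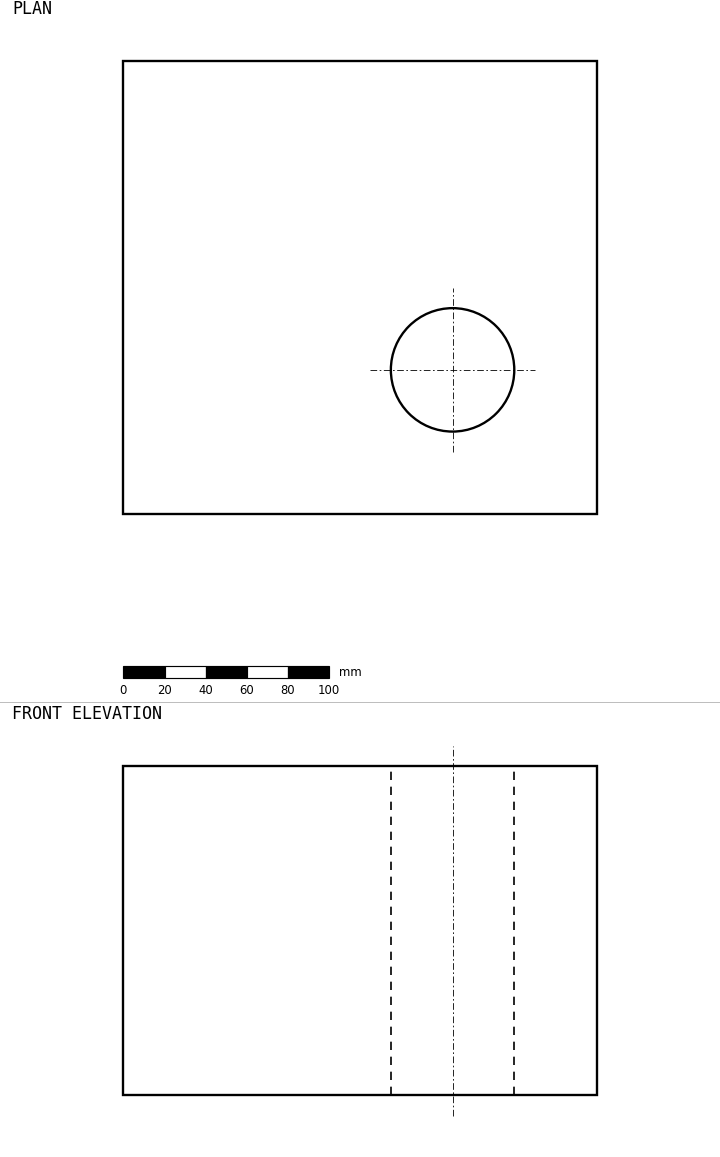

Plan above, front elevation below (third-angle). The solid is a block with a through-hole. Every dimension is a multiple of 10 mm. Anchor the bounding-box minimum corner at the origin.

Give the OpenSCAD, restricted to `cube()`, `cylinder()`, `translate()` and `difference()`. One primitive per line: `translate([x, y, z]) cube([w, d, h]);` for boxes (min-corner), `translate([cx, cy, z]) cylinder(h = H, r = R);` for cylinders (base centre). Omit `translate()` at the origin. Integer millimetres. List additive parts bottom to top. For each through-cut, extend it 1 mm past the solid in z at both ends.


difference() {
  cube([230, 220, 160]);
  translate([160, 70, -1]) cylinder(h = 162, r = 30);
}
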